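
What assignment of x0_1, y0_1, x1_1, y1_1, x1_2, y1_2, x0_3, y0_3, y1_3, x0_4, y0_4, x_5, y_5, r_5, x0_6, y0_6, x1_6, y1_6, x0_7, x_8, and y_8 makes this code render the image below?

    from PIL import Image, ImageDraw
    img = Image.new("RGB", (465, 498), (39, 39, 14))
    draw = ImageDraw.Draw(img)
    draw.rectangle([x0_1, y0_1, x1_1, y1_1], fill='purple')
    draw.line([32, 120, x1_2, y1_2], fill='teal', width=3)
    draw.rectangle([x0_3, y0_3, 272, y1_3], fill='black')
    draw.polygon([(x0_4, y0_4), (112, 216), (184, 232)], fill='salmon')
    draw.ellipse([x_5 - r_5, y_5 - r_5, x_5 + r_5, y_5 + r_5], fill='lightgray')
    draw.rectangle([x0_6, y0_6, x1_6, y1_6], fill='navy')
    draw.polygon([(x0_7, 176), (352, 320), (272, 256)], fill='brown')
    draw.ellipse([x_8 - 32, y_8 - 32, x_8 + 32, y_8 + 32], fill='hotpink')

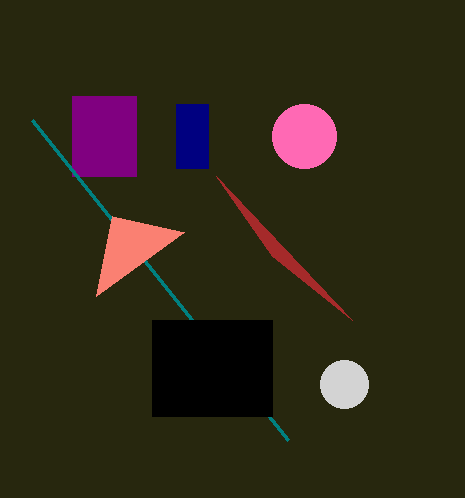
x0_1 = 72
y0_1 = 96
x1_1 = 136
y1_1 = 176
x1_2 = 288
y1_2 = 440
x0_3 = 152
y0_3 = 320
y1_3 = 416
x0_4 = 96
y0_4 = 296
x_5 = 344
y_5 = 384
r_5 = 24
x0_6 = 176
y0_6 = 104
x1_6 = 208
y1_6 = 168
x0_7 = 216
x_8 = 304
y_8 = 136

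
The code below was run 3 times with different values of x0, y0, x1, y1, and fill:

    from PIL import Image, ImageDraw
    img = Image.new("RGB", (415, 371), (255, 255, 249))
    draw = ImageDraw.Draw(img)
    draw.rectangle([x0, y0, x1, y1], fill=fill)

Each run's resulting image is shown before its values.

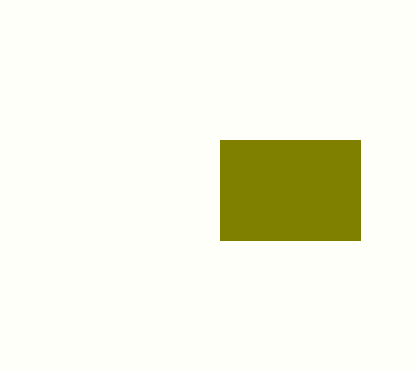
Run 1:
x0 = 220; y0 = 140; x1 = 360; y1 = 240; fill = 'olive'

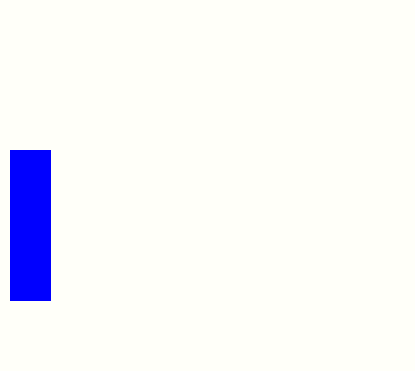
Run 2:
x0 = 10, y0 = 150, x1 = 50, y1 = 300, fill = 'blue'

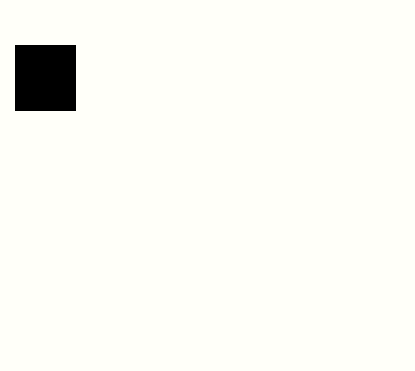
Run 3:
x0 = 15; y0 = 45; x1 = 75; y1 = 110; fill = 'black'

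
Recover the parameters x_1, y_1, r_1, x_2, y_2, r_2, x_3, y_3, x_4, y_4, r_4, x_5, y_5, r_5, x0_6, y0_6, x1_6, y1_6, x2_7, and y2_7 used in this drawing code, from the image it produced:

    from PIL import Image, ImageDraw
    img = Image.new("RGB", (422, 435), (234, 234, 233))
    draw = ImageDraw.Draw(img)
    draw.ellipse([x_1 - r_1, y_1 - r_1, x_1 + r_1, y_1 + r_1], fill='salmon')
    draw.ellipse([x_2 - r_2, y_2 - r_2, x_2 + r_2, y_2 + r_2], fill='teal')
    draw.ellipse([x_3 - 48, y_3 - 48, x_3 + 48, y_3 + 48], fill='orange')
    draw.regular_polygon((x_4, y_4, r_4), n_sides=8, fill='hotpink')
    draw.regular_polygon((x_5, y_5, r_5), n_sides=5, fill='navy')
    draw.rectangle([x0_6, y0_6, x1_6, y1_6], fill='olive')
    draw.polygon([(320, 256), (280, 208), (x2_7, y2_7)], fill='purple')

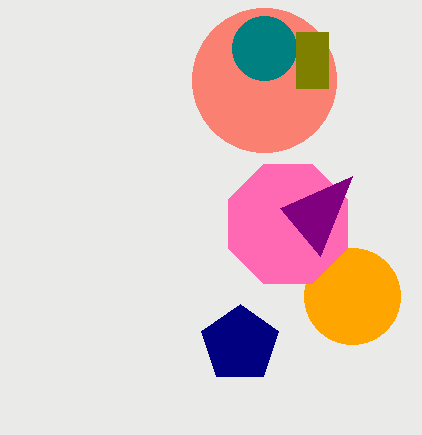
x_1 = 264; y_1 = 80; r_1 = 72; x_2 = 264; y_2 = 48; r_2 = 32; x_3 = 352; y_3 = 296; x_4 = 288; y_4 = 224; r_4 = 64; x_5 = 240; y_5 = 344; r_5 = 40; x0_6 = 296; y0_6 = 32; x1_6 = 328; y1_6 = 88; x2_7 = 352; y2_7 = 176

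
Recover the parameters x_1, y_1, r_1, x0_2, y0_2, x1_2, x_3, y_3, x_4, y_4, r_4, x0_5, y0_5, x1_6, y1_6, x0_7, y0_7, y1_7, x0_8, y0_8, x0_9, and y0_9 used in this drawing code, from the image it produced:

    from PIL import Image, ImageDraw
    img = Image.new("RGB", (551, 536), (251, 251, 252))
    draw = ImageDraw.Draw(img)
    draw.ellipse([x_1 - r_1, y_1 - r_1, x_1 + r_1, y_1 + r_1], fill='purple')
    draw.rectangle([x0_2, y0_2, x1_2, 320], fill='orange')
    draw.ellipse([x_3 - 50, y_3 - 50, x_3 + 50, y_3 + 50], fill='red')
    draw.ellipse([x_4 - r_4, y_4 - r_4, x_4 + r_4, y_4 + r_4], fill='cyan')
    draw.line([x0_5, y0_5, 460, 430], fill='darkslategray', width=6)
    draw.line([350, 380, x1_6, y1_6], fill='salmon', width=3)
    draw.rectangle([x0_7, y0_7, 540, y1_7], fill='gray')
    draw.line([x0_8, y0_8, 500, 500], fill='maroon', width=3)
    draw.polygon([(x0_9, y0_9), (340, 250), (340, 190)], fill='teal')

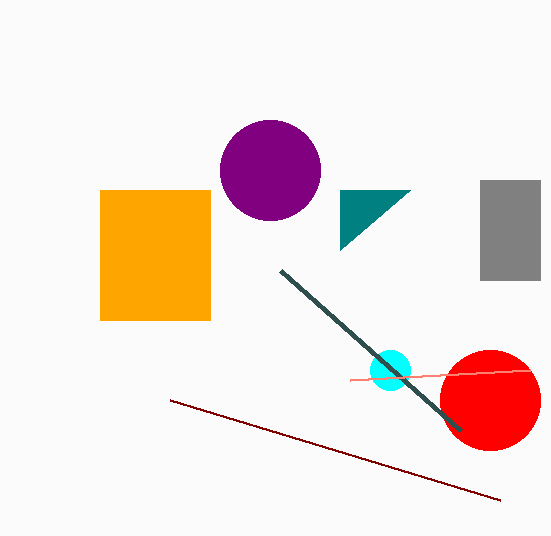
x_1 = 270; y_1 = 170; r_1 = 50; x0_2 = 100; y0_2 = 190; x1_2 = 210; x_3 = 490; y_3 = 400; x_4 = 390; y_4 = 370; r_4 = 20; x0_5 = 280; y0_5 = 270; x1_6 = 530; y1_6 = 370; x0_7 = 480; y0_7 = 180; y1_7 = 280; x0_8 = 170; y0_8 = 400; x0_9 = 410; y0_9 = 190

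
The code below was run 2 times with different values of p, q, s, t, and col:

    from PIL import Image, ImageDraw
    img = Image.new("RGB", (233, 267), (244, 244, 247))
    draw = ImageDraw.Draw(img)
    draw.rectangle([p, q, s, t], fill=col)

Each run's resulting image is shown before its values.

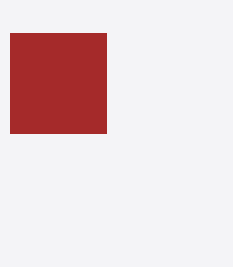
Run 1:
p = 10, q = 33, s = 106, t = 133, col = 'brown'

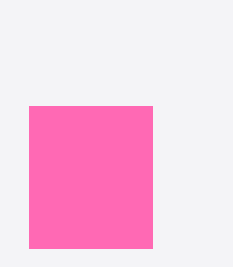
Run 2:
p = 29, q = 106, s = 152, t = 248, col = 'hotpink'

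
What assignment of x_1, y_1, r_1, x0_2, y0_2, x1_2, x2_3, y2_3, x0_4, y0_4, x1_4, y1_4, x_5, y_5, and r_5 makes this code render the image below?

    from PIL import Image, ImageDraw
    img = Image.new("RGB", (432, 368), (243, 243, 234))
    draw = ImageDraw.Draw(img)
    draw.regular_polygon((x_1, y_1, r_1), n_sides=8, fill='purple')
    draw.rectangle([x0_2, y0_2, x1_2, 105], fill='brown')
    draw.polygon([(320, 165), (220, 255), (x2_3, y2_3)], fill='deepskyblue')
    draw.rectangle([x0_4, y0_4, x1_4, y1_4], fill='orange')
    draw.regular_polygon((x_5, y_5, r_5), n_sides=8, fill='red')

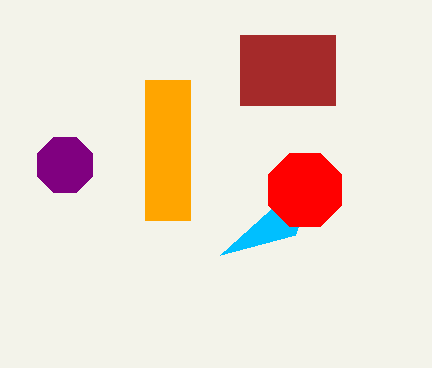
x_1 = 65
y_1 = 165
r_1 = 30
x0_2 = 240
y0_2 = 35
x1_2 = 335
x2_3 = 295
y2_3 = 235
x0_4 = 145
y0_4 = 80
x1_4 = 190
y1_4 = 220
x_5 = 305
y_5 = 190
r_5 = 40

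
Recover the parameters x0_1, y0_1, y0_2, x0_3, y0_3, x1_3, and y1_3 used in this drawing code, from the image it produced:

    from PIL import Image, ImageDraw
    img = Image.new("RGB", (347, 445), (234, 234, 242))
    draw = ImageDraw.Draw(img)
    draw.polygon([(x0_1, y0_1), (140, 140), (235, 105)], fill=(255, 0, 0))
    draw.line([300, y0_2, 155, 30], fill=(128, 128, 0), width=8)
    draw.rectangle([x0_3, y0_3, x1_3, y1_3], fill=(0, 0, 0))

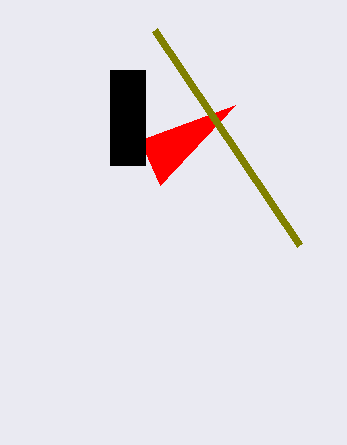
x0_1 = 160, y0_1 = 185, y0_2 = 245, x0_3 = 110, y0_3 = 70, x1_3 = 145, y1_3 = 165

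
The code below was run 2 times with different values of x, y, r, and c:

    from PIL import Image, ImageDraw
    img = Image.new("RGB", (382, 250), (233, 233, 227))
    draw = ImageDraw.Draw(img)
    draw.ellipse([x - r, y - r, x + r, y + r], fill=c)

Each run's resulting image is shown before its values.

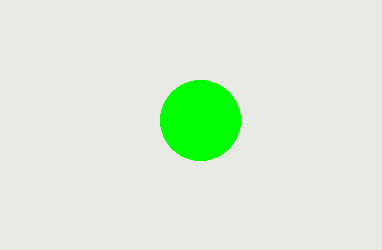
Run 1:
x = 200
y = 120
r = 40
c = 'lime'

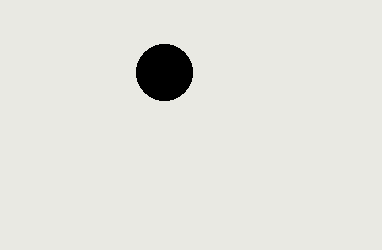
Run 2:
x = 164; y = 72; r = 28; c = 'black'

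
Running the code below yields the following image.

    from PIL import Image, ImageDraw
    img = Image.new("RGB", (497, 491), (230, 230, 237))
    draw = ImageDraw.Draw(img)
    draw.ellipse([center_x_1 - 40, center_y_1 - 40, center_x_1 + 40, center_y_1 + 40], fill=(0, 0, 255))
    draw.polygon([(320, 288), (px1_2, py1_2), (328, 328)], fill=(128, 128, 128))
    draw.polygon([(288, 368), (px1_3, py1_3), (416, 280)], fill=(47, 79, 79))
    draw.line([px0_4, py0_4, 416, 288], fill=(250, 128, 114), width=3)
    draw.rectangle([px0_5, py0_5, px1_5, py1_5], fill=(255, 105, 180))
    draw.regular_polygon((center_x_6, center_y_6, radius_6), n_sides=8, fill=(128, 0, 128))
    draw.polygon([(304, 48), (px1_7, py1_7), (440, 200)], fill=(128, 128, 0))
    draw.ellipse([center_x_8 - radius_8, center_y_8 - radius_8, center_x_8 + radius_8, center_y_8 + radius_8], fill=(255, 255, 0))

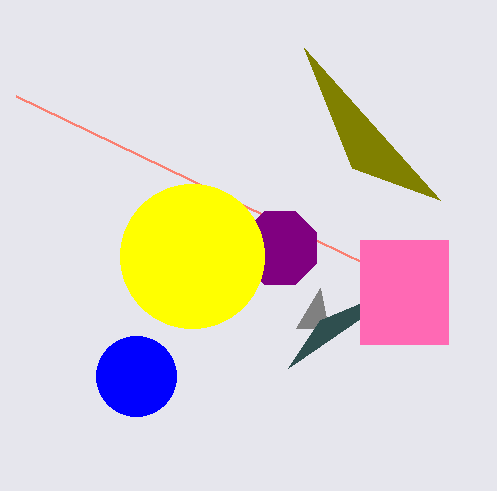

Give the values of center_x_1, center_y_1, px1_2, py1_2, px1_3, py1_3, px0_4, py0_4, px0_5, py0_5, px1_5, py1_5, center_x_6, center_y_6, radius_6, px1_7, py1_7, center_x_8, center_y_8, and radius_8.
center_x_1 = 136; center_y_1 = 376; px1_2 = 296; py1_2 = 328; px1_3 = 320; py1_3 = 320; px0_4 = 16; py0_4 = 96; px0_5 = 360; py0_5 = 240; px1_5 = 448; py1_5 = 344; center_x_6 = 280; center_y_6 = 248; radius_6 = 40; px1_7 = 352; py1_7 = 168; center_x_8 = 192; center_y_8 = 256; radius_8 = 72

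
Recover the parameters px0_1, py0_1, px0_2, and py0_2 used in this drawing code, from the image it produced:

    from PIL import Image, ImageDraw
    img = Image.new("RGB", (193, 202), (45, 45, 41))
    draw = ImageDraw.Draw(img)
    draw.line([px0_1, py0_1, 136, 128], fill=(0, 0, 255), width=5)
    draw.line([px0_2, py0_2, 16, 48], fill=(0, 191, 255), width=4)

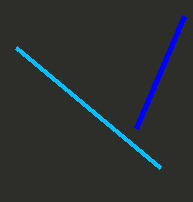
px0_1 = 184; py0_1 = 16; px0_2 = 160; py0_2 = 168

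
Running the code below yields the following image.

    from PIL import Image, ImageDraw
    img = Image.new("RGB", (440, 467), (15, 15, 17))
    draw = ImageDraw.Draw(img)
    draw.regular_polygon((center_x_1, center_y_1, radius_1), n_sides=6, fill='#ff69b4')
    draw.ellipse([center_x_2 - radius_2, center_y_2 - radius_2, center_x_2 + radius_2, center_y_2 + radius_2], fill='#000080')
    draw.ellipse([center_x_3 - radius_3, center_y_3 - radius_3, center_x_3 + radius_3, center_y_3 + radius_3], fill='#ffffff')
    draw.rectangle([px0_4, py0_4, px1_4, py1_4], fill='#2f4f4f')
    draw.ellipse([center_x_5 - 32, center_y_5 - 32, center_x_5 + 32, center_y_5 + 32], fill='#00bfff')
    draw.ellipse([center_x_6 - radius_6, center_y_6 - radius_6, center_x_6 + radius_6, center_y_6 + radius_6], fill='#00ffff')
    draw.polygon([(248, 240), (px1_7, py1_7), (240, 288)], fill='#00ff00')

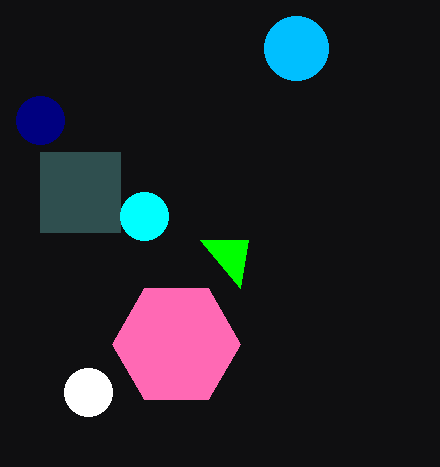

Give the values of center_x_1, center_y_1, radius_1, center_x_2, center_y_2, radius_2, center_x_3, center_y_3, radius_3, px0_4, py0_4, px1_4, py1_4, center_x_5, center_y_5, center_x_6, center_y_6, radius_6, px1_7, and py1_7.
center_x_1 = 176
center_y_1 = 344
radius_1 = 64
center_x_2 = 40
center_y_2 = 120
radius_2 = 24
center_x_3 = 88
center_y_3 = 392
radius_3 = 24
px0_4 = 40
py0_4 = 152
px1_4 = 120
py1_4 = 232
center_x_5 = 296
center_y_5 = 48
center_x_6 = 144
center_y_6 = 216
radius_6 = 24
px1_7 = 200
py1_7 = 240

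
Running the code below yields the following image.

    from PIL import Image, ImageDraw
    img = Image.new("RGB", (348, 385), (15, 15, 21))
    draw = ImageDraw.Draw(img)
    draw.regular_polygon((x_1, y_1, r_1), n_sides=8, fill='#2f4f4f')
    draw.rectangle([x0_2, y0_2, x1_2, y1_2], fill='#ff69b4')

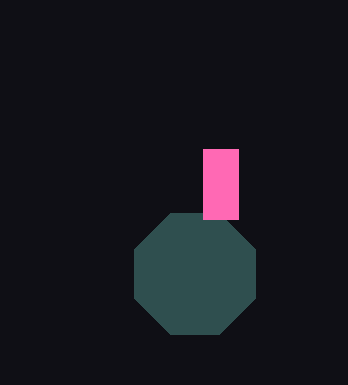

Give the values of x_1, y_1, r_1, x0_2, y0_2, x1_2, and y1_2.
x_1 = 195; y_1 = 274; r_1 = 65; x0_2 = 203; y0_2 = 149; x1_2 = 238; y1_2 = 219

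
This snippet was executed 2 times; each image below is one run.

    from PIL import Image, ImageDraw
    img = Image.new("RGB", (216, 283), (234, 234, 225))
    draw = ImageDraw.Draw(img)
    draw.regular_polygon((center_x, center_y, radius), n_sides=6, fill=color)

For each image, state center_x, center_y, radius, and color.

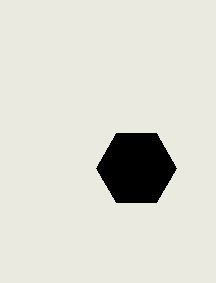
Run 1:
center_x = 136; center_y = 168; radius = 40; color = 'black'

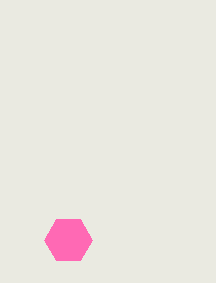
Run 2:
center_x = 68
center_y = 240
radius = 24
color = 'hotpink'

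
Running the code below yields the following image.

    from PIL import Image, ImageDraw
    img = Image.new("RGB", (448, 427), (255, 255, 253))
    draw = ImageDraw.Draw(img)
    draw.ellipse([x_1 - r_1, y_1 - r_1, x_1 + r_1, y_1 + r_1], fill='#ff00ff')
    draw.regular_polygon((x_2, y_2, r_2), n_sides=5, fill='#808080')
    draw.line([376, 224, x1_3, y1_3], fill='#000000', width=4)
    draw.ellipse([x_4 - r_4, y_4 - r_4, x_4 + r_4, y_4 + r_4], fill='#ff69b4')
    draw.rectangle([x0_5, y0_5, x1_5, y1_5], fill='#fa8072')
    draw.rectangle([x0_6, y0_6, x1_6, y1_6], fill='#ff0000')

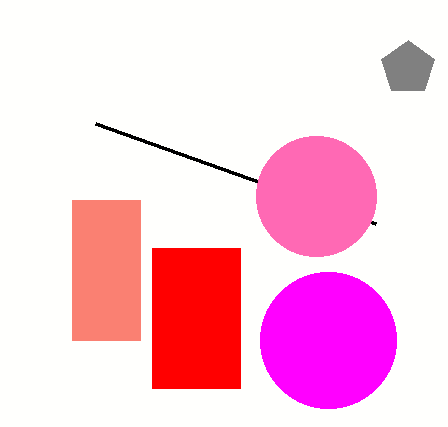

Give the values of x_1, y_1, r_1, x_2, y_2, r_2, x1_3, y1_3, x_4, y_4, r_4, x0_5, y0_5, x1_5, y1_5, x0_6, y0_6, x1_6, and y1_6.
x_1 = 328
y_1 = 340
r_1 = 68
x_2 = 408
y_2 = 68
r_2 = 28
x1_3 = 96
y1_3 = 124
x_4 = 316
y_4 = 196
r_4 = 60
x0_5 = 72
y0_5 = 200
x1_5 = 140
y1_5 = 340
x0_6 = 152
y0_6 = 248
x1_6 = 240
y1_6 = 388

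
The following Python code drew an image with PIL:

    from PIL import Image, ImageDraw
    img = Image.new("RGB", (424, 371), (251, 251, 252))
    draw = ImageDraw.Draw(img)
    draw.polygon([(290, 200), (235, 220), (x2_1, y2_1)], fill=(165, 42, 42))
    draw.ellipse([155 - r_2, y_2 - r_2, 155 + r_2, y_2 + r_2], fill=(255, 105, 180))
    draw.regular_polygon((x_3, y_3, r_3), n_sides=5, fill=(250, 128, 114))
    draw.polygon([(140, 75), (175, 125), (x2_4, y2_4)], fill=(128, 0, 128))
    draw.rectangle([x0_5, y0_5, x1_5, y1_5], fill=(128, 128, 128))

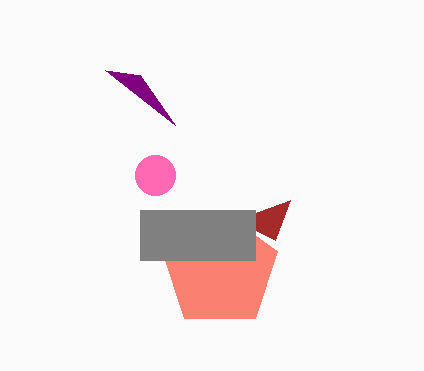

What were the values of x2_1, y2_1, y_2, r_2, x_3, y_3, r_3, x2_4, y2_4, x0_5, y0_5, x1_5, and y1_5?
x2_1 = 275
y2_1 = 240
y_2 = 175
r_2 = 20
x_3 = 220
y_3 = 270
r_3 = 60
x2_4 = 105
y2_4 = 70
x0_5 = 140
y0_5 = 210
x1_5 = 255
y1_5 = 260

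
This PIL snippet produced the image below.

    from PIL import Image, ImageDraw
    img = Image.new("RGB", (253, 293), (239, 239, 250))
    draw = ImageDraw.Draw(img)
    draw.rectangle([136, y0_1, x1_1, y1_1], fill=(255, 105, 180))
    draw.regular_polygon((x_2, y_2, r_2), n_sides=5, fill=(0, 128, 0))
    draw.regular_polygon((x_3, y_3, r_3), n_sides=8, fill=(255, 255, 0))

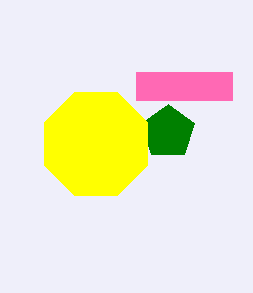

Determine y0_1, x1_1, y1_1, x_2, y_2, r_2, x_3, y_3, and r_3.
y0_1 = 72, x1_1 = 232, y1_1 = 100, x_2 = 168, y_2 = 132, r_2 = 28, x_3 = 96, y_3 = 144, r_3 = 56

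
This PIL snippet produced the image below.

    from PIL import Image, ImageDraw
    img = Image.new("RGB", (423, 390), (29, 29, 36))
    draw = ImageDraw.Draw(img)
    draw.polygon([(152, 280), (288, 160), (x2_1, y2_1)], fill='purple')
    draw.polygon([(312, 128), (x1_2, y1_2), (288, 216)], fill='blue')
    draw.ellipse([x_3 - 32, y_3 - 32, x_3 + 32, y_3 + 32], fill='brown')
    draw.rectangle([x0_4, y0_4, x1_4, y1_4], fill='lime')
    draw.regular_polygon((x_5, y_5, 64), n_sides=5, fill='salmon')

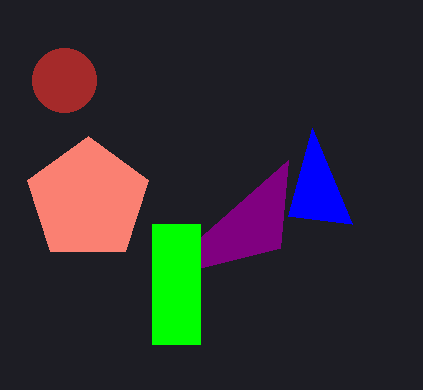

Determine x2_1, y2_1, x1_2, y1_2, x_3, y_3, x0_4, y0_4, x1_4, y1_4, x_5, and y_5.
x2_1 = 280; y2_1 = 248; x1_2 = 352; y1_2 = 224; x_3 = 64; y_3 = 80; x0_4 = 152; y0_4 = 224; x1_4 = 200; y1_4 = 344; x_5 = 88; y_5 = 200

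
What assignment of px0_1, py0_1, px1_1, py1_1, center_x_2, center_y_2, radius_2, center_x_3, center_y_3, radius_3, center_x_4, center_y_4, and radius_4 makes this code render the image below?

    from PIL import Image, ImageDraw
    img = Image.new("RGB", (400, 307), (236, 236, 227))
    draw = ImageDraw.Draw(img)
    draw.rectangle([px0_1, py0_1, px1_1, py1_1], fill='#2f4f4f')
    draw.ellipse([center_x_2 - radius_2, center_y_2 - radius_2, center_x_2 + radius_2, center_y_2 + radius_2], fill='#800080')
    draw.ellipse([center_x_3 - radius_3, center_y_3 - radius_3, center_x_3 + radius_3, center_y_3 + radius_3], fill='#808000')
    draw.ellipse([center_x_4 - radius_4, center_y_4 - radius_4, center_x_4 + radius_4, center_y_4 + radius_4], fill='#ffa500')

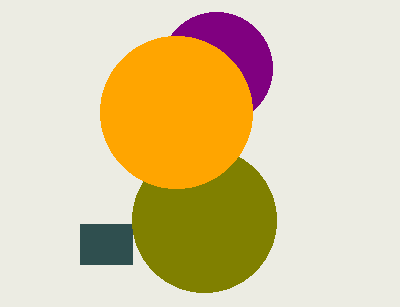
px0_1 = 80; py0_1 = 224; px1_1 = 132; py1_1 = 264; center_x_2 = 216; center_y_2 = 68; radius_2 = 56; center_x_3 = 204; center_y_3 = 220; radius_3 = 72; center_x_4 = 176; center_y_4 = 112; radius_4 = 76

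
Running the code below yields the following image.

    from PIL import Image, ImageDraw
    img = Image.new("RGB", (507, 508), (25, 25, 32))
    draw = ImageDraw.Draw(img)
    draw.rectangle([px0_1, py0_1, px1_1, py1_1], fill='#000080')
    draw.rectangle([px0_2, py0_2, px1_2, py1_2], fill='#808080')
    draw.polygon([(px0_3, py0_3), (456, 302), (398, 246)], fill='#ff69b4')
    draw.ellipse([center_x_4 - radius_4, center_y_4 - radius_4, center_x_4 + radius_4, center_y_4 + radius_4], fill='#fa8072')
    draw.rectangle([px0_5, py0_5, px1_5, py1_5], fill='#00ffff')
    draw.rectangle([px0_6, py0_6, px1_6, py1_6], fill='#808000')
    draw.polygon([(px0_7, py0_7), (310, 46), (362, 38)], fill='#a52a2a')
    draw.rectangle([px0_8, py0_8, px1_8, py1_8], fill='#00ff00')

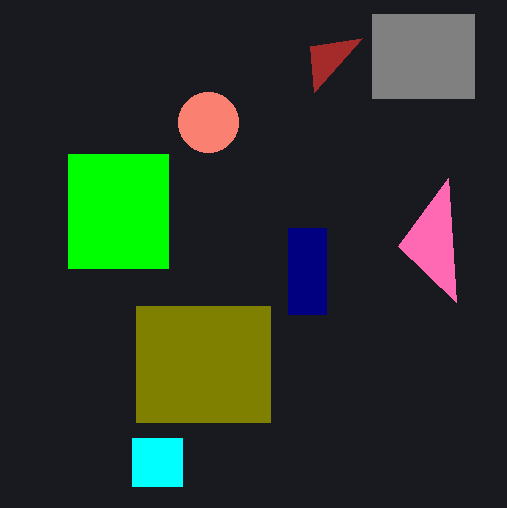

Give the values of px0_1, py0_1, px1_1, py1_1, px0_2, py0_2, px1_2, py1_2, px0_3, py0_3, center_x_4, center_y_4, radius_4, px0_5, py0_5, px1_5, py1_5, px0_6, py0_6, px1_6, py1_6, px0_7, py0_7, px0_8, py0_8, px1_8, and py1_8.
px0_1 = 288
py0_1 = 228
px1_1 = 326
py1_1 = 314
px0_2 = 372
py0_2 = 14
px1_2 = 474
py1_2 = 98
px0_3 = 448
py0_3 = 178
center_x_4 = 208
center_y_4 = 122
radius_4 = 30
px0_5 = 132
py0_5 = 438
px1_5 = 182
py1_5 = 486
px0_6 = 136
py0_6 = 306
px1_6 = 270
py1_6 = 422
px0_7 = 314
py0_7 = 92
px0_8 = 68
py0_8 = 154
px1_8 = 168
py1_8 = 268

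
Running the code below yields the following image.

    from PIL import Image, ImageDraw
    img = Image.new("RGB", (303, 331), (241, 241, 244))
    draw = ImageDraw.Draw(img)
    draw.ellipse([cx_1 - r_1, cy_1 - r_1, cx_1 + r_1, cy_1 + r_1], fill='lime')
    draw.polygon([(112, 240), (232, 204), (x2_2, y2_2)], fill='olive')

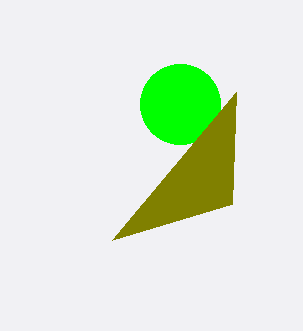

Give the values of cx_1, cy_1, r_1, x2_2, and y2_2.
cx_1 = 180, cy_1 = 104, r_1 = 40, x2_2 = 236, y2_2 = 92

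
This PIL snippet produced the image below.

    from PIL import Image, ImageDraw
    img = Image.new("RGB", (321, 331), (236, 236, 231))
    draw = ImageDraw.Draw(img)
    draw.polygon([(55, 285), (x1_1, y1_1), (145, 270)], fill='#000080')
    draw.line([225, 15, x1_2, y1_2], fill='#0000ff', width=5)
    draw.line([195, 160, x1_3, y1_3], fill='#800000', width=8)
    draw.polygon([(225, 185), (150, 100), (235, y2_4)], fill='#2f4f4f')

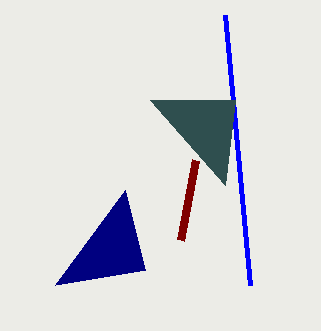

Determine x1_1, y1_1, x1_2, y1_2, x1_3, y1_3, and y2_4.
x1_1 = 125, y1_1 = 190, x1_2 = 250, y1_2 = 285, x1_3 = 180, y1_3 = 240, y2_4 = 100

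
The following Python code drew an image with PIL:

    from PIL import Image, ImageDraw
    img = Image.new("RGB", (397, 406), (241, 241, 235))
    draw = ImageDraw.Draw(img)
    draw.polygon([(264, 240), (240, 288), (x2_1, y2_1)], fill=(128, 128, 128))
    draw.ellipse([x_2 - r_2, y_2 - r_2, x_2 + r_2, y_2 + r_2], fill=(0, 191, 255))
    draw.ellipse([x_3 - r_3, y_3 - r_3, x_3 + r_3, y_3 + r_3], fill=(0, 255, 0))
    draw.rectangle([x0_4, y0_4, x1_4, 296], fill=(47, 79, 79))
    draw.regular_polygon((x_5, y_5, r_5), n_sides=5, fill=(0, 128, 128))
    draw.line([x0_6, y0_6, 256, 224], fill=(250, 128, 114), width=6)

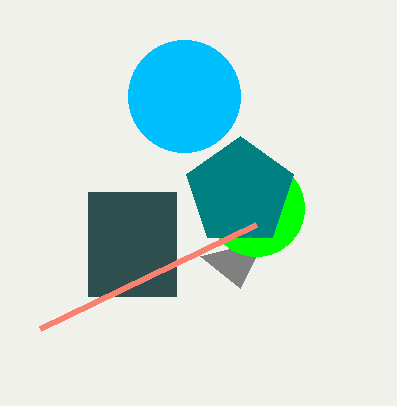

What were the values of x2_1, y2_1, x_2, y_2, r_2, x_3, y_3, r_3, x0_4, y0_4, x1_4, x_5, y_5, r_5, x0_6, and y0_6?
x2_1 = 200
y2_1 = 256
x_2 = 184
y_2 = 96
r_2 = 56
x_3 = 256
y_3 = 208
r_3 = 48
x0_4 = 88
y0_4 = 192
x1_4 = 176
x_5 = 240
y_5 = 192
r_5 = 56
x0_6 = 40
y0_6 = 328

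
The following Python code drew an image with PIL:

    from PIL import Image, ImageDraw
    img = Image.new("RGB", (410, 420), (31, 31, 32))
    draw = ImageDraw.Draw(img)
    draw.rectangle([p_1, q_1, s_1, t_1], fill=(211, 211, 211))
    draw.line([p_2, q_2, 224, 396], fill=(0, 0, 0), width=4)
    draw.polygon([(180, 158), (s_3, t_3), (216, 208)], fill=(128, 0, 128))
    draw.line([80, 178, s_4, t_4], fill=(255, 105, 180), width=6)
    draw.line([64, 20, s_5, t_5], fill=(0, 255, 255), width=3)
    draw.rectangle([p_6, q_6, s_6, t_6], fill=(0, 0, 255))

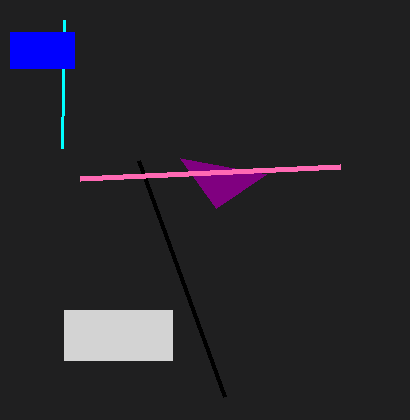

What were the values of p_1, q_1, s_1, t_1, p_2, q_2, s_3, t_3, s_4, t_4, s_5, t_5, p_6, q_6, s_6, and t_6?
p_1 = 64; q_1 = 310; s_1 = 172; t_1 = 360; p_2 = 138; q_2 = 160; s_3 = 266; t_3 = 174; s_4 = 340; t_4 = 166; s_5 = 62; t_5 = 148; p_6 = 10; q_6 = 32; s_6 = 74; t_6 = 68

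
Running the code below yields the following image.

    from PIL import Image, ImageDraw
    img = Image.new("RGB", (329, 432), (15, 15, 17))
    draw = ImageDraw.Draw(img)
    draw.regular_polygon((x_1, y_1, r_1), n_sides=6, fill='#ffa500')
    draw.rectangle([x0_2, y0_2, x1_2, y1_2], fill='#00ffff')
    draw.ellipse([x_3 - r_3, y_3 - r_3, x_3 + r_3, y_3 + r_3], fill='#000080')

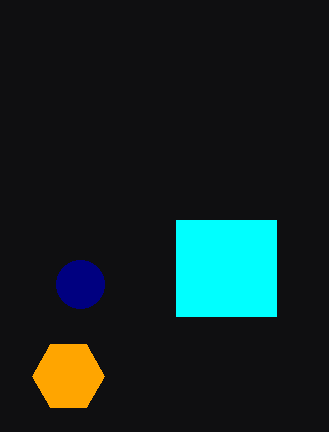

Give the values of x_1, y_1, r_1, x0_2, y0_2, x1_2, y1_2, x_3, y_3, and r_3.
x_1 = 68
y_1 = 376
r_1 = 36
x0_2 = 176
y0_2 = 220
x1_2 = 276
y1_2 = 316
x_3 = 80
y_3 = 284
r_3 = 24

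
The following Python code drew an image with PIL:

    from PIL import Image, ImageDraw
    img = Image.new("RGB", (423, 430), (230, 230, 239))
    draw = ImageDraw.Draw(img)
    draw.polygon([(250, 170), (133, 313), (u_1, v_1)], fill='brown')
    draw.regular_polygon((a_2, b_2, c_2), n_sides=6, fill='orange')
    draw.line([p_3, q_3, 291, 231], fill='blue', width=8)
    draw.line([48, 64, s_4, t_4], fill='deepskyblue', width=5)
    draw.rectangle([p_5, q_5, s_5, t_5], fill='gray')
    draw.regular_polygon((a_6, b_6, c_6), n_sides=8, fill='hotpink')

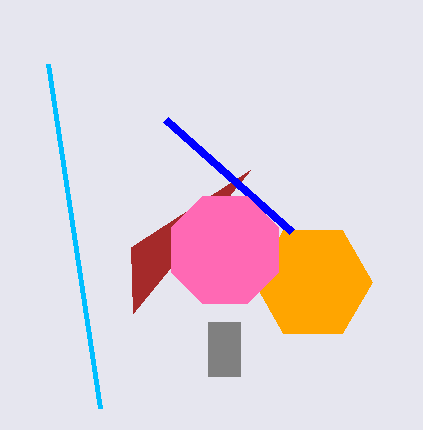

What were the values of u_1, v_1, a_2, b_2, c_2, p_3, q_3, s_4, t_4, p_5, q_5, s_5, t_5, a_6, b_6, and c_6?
u_1 = 131, v_1 = 247, a_2 = 313, b_2 = 282, c_2 = 59, p_3 = 165, q_3 = 119, s_4 = 100, t_4 = 408, p_5 = 208, q_5 = 322, s_5 = 240, t_5 = 376, a_6 = 225, b_6 = 250, c_6 = 58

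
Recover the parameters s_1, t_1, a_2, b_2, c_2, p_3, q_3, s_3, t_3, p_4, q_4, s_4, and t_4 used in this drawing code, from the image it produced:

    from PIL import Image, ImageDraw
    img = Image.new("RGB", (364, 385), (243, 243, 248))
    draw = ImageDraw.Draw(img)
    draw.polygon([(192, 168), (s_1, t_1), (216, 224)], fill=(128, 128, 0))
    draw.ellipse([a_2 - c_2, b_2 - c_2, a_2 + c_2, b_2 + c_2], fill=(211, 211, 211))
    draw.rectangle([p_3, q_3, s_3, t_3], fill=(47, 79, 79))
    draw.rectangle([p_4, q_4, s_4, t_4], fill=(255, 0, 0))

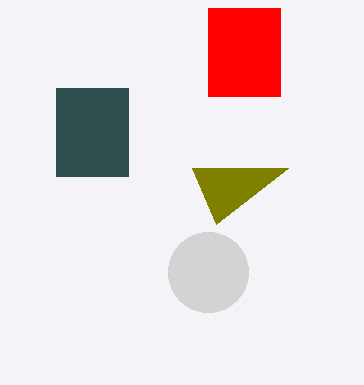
s_1 = 288
t_1 = 168
a_2 = 208
b_2 = 272
c_2 = 40
p_3 = 56
q_3 = 88
s_3 = 128
t_3 = 176
p_4 = 208
q_4 = 8
s_4 = 280
t_4 = 96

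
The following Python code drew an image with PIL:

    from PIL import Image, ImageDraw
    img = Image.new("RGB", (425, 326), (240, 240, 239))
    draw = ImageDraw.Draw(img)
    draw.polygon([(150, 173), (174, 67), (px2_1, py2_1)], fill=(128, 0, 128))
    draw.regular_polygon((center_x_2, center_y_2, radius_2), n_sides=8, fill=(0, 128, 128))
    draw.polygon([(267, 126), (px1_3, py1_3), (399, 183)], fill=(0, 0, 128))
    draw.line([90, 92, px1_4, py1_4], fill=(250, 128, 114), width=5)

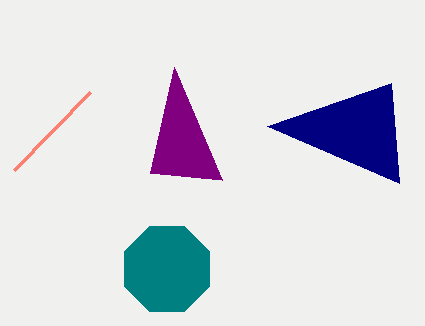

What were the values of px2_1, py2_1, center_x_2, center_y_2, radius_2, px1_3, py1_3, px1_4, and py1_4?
px2_1 = 222; py2_1 = 180; center_x_2 = 167; center_y_2 = 269; radius_2 = 46; px1_3 = 391; py1_3 = 83; px1_4 = 14; py1_4 = 170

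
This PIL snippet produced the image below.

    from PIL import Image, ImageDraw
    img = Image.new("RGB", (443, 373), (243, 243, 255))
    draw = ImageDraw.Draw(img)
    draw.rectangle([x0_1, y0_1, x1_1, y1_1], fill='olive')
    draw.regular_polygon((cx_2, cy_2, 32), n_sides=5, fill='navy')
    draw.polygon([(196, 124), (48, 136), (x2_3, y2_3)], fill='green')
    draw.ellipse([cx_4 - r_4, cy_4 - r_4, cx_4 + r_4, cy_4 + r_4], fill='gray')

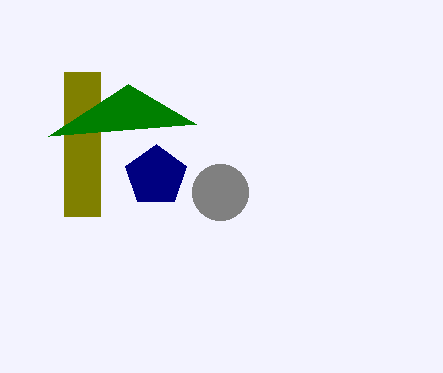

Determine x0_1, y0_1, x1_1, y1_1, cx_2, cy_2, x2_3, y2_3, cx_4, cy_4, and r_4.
x0_1 = 64, y0_1 = 72, x1_1 = 100, y1_1 = 216, cx_2 = 156, cy_2 = 176, x2_3 = 128, y2_3 = 84, cx_4 = 220, cy_4 = 192, r_4 = 28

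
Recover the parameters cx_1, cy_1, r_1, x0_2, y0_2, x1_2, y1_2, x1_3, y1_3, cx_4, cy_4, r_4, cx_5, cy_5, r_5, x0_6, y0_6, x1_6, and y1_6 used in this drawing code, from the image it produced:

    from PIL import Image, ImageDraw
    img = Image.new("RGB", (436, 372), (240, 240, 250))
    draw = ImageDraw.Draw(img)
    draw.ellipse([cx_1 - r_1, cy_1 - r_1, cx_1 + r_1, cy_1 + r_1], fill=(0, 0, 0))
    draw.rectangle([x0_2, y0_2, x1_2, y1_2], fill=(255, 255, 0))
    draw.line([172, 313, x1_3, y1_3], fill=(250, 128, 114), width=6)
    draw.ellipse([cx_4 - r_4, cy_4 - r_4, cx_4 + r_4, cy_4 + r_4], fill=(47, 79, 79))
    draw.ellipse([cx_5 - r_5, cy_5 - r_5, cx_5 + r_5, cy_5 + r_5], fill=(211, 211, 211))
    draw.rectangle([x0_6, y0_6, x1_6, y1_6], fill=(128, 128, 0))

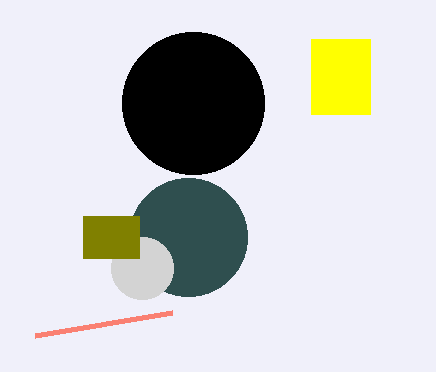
cx_1 = 193
cy_1 = 103
r_1 = 71
x0_2 = 311
y0_2 = 39
x1_2 = 370
y1_2 = 114
x1_3 = 35
y1_3 = 336
cx_4 = 188
cy_4 = 237
r_4 = 59
cx_5 = 142
cy_5 = 268
r_5 = 31
x0_6 = 83
y0_6 = 216
x1_6 = 139
y1_6 = 258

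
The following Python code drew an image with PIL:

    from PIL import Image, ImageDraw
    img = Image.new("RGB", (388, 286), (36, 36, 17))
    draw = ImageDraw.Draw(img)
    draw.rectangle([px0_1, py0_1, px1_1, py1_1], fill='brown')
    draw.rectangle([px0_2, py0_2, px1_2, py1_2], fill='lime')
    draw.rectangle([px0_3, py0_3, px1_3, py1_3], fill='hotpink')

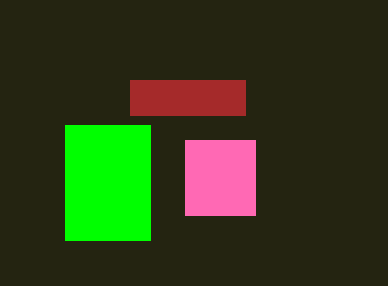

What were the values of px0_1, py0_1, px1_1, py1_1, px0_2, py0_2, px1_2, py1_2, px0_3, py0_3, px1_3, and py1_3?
px0_1 = 130, py0_1 = 80, px1_1 = 245, py1_1 = 115, px0_2 = 65, py0_2 = 125, px1_2 = 150, py1_2 = 240, px0_3 = 185, py0_3 = 140, px1_3 = 255, py1_3 = 215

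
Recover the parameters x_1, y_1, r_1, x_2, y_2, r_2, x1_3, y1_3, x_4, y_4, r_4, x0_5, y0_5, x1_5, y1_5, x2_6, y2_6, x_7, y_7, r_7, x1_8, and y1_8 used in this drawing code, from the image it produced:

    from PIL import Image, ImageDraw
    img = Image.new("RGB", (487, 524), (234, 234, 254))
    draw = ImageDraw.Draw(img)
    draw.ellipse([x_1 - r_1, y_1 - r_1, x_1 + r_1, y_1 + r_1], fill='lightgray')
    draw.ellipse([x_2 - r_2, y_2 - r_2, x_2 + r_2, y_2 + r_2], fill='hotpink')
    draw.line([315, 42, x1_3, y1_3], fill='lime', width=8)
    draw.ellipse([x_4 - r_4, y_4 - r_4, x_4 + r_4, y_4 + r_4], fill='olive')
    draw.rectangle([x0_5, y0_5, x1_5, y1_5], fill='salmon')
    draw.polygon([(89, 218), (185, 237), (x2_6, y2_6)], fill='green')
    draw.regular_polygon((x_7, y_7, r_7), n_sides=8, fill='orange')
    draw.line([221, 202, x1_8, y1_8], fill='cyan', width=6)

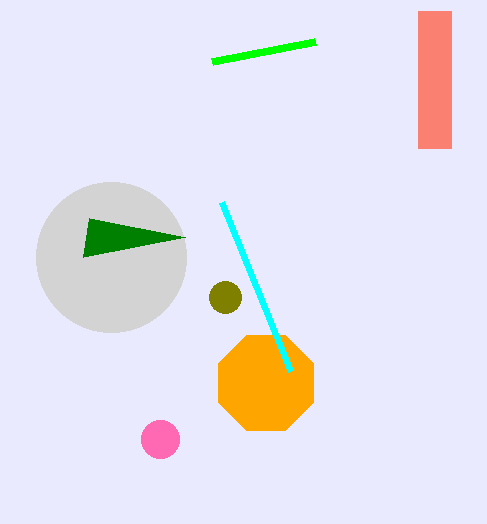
x_1 = 111, y_1 = 257, r_1 = 75, x_2 = 160, y_2 = 439, r_2 = 19, x1_3 = 212, y1_3 = 62, x_4 = 225, y_4 = 297, r_4 = 16, x0_5 = 418, y0_5 = 11, x1_5 = 451, y1_5 = 148, x2_6 = 83, y2_6 = 257, x_7 = 266, y_7 = 383, r_7 = 51, x1_8 = 290, y1_8 = 371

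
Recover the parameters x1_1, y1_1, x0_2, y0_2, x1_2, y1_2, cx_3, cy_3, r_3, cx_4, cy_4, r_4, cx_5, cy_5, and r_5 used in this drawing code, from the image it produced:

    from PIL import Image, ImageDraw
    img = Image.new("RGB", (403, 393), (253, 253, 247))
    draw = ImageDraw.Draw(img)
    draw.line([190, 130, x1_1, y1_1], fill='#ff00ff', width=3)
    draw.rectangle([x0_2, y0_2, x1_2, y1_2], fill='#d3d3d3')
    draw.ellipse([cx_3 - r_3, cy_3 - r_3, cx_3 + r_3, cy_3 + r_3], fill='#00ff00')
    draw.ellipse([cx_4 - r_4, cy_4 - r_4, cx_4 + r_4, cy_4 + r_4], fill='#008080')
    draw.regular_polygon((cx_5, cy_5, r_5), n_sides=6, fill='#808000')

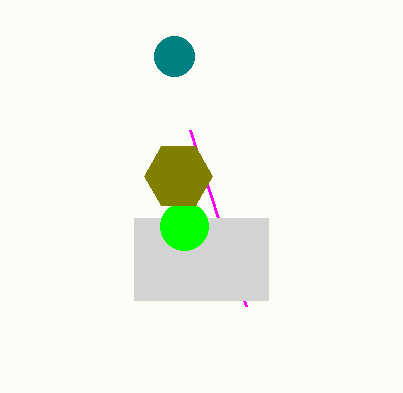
x1_1 = 246, y1_1 = 306, x0_2 = 134, y0_2 = 218, x1_2 = 268, y1_2 = 300, cx_3 = 184, cy_3 = 226, r_3 = 24, cx_4 = 174, cy_4 = 56, r_4 = 20, cx_5 = 178, cy_5 = 176, r_5 = 34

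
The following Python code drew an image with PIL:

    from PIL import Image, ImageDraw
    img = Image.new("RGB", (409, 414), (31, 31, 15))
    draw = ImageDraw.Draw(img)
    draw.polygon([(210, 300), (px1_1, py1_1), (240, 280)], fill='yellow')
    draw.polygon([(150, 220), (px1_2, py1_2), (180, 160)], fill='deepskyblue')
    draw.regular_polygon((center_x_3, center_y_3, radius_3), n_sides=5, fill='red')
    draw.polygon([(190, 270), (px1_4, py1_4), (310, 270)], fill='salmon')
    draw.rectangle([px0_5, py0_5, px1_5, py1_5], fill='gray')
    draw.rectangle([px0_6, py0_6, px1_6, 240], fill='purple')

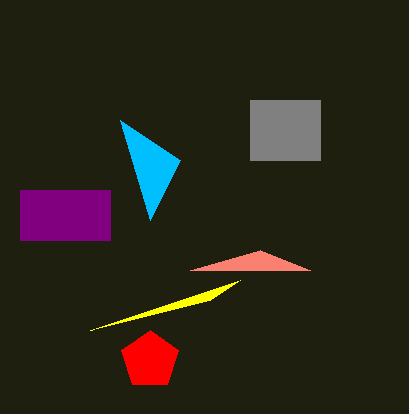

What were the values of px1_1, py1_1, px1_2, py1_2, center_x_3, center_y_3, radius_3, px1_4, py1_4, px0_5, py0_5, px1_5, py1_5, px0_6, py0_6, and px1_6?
px1_1 = 90
py1_1 = 330
px1_2 = 120
py1_2 = 120
center_x_3 = 150
center_y_3 = 360
radius_3 = 30
px1_4 = 260
py1_4 = 250
px0_5 = 250
py0_5 = 100
px1_5 = 320
py1_5 = 160
px0_6 = 20
py0_6 = 190
px1_6 = 110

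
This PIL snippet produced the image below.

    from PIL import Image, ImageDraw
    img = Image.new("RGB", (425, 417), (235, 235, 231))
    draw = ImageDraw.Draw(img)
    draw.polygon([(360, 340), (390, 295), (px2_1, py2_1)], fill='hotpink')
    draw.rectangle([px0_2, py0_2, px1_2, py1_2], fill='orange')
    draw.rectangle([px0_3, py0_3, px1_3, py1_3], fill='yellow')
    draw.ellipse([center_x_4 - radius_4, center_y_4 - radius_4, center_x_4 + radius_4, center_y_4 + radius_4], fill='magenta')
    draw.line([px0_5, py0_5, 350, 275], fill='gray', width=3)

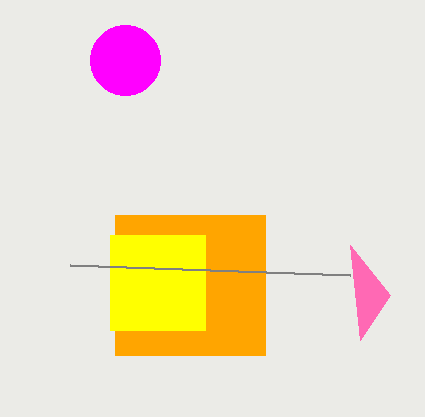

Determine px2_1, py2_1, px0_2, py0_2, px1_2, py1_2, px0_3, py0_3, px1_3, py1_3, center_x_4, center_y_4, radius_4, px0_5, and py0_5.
px2_1 = 350
py2_1 = 245
px0_2 = 115
py0_2 = 215
px1_2 = 265
py1_2 = 355
px0_3 = 110
py0_3 = 235
px1_3 = 205
py1_3 = 330
center_x_4 = 125
center_y_4 = 60
radius_4 = 35
px0_5 = 70
py0_5 = 265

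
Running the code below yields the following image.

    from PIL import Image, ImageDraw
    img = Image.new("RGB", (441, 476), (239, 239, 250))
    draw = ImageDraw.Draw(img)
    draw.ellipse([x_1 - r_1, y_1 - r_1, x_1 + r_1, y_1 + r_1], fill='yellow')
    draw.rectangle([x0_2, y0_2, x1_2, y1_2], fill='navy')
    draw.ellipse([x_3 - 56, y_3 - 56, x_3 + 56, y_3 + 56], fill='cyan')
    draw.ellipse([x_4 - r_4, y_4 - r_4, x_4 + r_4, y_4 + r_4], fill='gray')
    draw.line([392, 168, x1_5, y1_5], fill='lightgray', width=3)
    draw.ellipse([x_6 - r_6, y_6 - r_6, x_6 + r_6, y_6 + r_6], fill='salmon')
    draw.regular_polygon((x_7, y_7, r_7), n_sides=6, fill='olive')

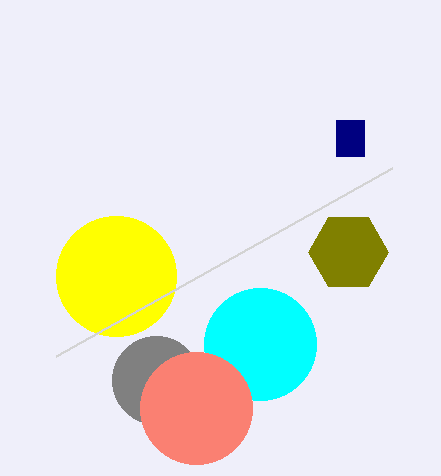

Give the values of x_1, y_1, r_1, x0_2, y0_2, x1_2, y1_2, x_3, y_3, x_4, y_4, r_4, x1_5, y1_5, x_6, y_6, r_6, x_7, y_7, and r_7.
x_1 = 116
y_1 = 276
r_1 = 60
x0_2 = 336
y0_2 = 120
x1_2 = 364
y1_2 = 156
x_3 = 260
y_3 = 344
x_4 = 156
y_4 = 380
r_4 = 44
x1_5 = 56
y1_5 = 356
x_6 = 196
y_6 = 408
r_6 = 56
x_7 = 348
y_7 = 252
r_7 = 40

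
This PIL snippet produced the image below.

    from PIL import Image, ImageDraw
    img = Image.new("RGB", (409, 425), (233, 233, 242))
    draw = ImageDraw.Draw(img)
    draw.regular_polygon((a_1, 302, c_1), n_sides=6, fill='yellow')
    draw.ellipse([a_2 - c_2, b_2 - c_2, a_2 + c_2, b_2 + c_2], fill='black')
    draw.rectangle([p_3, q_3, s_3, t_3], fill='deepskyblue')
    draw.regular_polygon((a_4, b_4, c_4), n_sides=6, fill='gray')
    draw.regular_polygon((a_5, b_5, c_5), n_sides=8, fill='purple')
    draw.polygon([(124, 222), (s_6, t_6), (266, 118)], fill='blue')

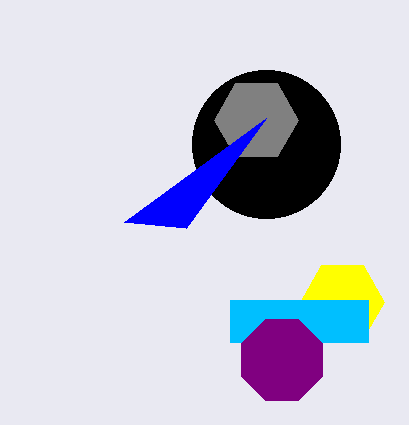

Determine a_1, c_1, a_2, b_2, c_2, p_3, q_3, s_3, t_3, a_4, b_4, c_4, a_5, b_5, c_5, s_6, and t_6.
a_1 = 342, c_1 = 42, a_2 = 266, b_2 = 144, c_2 = 74, p_3 = 230, q_3 = 300, s_3 = 368, t_3 = 342, a_4 = 256, b_4 = 120, c_4 = 42, a_5 = 282, b_5 = 360, c_5 = 44, s_6 = 186, t_6 = 228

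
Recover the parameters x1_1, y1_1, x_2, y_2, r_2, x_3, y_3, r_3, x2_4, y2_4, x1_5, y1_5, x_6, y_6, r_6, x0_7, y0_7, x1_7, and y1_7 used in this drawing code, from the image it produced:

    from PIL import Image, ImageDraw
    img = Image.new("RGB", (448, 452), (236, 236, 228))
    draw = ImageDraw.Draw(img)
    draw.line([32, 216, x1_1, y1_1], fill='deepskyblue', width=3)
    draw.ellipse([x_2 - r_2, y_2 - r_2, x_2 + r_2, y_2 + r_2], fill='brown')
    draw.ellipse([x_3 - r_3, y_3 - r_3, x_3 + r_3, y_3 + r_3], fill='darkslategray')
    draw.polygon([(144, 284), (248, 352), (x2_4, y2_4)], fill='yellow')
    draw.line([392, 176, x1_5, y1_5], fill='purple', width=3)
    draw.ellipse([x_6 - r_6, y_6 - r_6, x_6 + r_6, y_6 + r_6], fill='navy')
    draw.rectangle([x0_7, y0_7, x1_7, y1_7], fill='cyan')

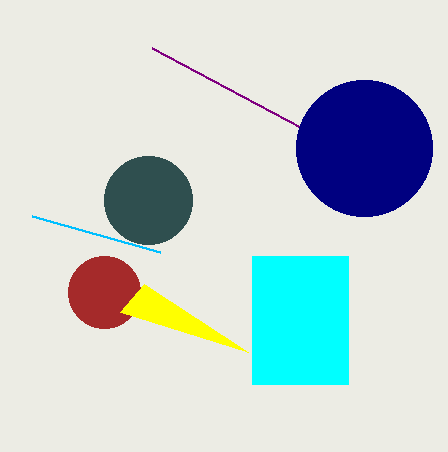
x1_1 = 160; y1_1 = 252; x_2 = 104; y_2 = 292; r_2 = 36; x_3 = 148; y_3 = 200; r_3 = 44; x2_4 = 120; y2_4 = 312; x1_5 = 152; y1_5 = 48; x_6 = 364; y_6 = 148; r_6 = 68; x0_7 = 252; y0_7 = 256; x1_7 = 348; y1_7 = 384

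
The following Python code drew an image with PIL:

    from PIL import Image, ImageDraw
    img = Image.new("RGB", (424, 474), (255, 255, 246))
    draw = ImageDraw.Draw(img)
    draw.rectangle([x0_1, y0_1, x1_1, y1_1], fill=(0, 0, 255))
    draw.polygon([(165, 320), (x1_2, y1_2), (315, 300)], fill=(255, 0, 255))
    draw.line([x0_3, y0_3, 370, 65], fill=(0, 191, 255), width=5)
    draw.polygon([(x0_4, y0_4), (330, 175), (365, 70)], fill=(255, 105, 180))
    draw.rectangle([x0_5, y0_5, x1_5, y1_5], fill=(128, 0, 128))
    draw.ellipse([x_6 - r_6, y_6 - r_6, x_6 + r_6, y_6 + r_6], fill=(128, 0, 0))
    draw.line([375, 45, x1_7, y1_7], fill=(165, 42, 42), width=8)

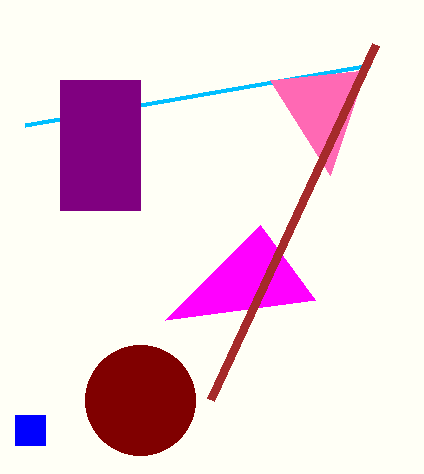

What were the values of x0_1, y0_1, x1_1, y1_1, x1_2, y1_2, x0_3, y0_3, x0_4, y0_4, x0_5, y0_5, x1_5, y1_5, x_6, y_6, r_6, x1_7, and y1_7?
x0_1 = 15
y0_1 = 415
x1_1 = 45
y1_1 = 445
x1_2 = 260
y1_2 = 225
x0_3 = 25
y0_3 = 125
x0_4 = 270
y0_4 = 80
x0_5 = 60
y0_5 = 80
x1_5 = 140
y1_5 = 210
x_6 = 140
y_6 = 400
r_6 = 55
x1_7 = 210
y1_7 = 400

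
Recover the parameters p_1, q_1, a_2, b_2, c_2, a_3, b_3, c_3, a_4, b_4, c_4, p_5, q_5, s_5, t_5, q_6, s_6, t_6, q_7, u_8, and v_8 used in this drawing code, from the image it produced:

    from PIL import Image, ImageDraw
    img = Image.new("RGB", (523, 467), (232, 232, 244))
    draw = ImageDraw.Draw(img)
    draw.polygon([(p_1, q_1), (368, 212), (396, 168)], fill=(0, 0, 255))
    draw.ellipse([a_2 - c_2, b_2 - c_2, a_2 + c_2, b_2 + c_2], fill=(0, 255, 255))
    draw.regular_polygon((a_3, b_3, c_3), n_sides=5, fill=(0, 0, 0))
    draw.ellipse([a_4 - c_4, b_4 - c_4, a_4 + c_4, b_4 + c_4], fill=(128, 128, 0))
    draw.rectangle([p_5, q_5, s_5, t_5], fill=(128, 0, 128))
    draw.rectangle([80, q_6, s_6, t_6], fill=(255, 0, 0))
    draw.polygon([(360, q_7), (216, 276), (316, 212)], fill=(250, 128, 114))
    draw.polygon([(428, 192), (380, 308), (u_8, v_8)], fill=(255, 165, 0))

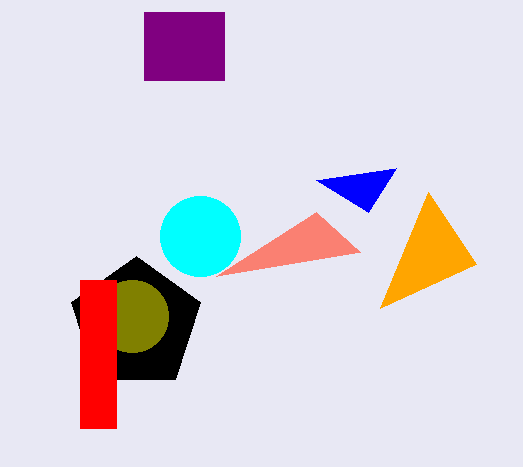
p_1 = 316
q_1 = 180
a_2 = 200
b_2 = 236
c_2 = 40
a_3 = 136
b_3 = 324
c_3 = 68
a_4 = 132
b_4 = 316
c_4 = 36
p_5 = 144
q_5 = 12
s_5 = 224
t_5 = 80
q_6 = 280
s_6 = 116
t_6 = 428
q_7 = 252
u_8 = 476
v_8 = 264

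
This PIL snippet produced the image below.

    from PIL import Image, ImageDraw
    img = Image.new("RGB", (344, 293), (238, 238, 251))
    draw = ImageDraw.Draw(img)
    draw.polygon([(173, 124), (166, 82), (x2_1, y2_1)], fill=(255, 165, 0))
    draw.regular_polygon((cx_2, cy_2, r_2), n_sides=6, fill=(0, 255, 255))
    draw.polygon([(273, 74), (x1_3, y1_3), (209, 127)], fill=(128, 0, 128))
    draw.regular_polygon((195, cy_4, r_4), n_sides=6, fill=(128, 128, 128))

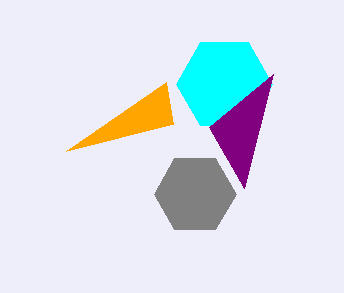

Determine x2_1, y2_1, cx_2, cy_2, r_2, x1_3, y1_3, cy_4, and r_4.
x2_1 = 66, y2_1 = 151, cx_2 = 224, cy_2 = 84, r_2 = 48, x1_3 = 244, y1_3 = 188, cy_4 = 194, r_4 = 41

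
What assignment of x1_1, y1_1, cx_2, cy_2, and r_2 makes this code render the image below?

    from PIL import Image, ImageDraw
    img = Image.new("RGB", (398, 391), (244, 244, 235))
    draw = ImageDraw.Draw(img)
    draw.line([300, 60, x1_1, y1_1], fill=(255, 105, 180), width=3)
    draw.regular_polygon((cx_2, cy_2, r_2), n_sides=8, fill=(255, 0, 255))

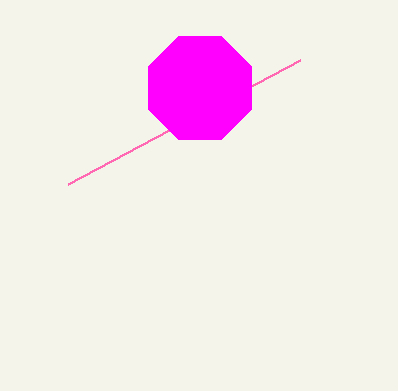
x1_1 = 68, y1_1 = 184, cx_2 = 200, cy_2 = 88, r_2 = 56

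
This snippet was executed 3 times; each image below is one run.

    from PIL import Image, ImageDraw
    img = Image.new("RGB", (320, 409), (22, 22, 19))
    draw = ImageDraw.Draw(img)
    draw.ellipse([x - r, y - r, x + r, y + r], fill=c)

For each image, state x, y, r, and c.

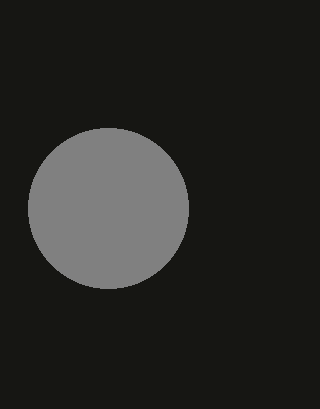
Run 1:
x = 108
y = 208
r = 80
c = 'gray'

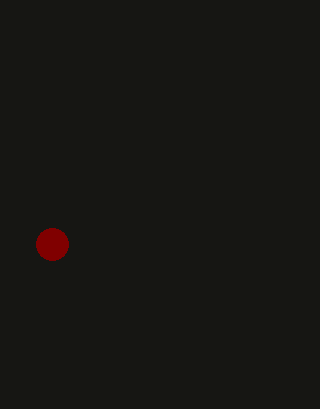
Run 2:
x = 52; y = 244; r = 16; c = 'maroon'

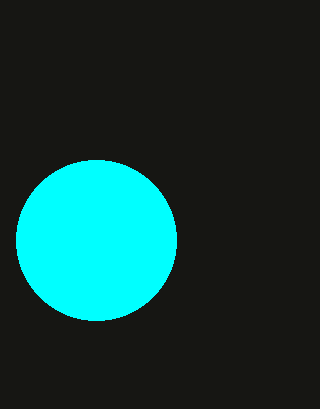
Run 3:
x = 96; y = 240; r = 80; c = 'cyan'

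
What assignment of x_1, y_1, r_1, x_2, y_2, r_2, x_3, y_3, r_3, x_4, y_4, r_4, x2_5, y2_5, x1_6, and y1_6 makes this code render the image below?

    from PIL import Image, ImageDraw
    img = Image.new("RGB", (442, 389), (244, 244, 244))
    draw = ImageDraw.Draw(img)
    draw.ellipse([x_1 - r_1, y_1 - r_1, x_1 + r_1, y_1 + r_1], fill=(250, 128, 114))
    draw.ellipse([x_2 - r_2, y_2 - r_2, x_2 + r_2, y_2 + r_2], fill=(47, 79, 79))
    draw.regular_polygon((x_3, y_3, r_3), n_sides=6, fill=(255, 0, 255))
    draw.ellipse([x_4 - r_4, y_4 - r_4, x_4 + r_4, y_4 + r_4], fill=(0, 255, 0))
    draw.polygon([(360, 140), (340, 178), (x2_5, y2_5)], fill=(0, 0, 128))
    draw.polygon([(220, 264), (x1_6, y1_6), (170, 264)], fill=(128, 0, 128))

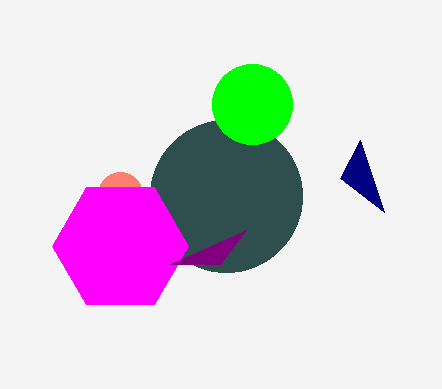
x_1 = 120, y_1 = 194, r_1 = 22, x_2 = 226, y_2 = 196, r_2 = 76, x_3 = 120, y_3 = 246, r_3 = 68, x_4 = 252, y_4 = 104, r_4 = 40, x2_5 = 384, y2_5 = 212, x1_6 = 246, y1_6 = 230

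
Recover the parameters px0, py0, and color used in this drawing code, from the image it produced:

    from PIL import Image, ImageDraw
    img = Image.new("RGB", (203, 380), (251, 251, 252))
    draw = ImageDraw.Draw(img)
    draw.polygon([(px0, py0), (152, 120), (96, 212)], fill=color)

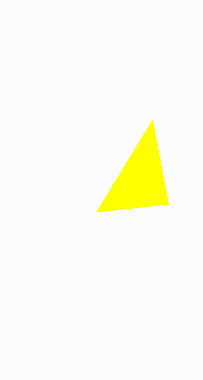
px0 = 168
py0 = 204
color = 'yellow'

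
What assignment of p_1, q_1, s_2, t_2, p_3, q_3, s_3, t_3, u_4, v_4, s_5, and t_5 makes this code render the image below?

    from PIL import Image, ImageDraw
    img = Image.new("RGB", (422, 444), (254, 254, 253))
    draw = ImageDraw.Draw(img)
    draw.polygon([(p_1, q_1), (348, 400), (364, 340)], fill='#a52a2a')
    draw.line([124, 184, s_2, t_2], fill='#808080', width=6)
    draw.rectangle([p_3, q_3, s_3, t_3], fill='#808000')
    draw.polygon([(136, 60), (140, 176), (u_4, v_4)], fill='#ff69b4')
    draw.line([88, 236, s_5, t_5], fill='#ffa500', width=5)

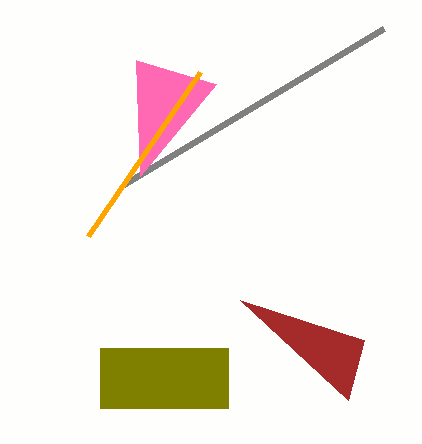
p_1 = 240
q_1 = 300
s_2 = 384
t_2 = 28
p_3 = 100
q_3 = 348
s_3 = 228
t_3 = 408
u_4 = 216
v_4 = 84
s_5 = 200
t_5 = 72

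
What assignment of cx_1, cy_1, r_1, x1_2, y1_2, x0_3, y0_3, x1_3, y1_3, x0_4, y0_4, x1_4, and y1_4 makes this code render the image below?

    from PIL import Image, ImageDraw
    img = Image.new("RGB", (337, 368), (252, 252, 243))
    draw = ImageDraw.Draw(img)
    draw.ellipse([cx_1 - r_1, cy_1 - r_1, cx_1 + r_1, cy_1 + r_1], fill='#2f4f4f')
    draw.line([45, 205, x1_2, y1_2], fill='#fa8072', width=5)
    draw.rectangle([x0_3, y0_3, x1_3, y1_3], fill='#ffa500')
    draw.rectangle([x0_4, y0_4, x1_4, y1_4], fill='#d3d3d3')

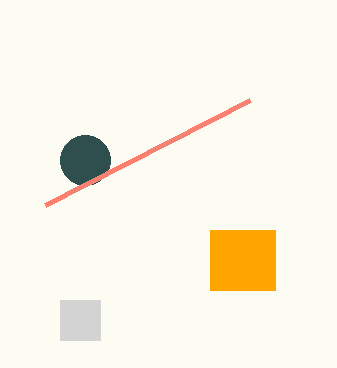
cx_1 = 85, cy_1 = 160, r_1 = 25, x1_2 = 250, y1_2 = 100, x0_3 = 210, y0_3 = 230, x1_3 = 275, y1_3 = 290, x0_4 = 60, y0_4 = 300, x1_4 = 100, y1_4 = 340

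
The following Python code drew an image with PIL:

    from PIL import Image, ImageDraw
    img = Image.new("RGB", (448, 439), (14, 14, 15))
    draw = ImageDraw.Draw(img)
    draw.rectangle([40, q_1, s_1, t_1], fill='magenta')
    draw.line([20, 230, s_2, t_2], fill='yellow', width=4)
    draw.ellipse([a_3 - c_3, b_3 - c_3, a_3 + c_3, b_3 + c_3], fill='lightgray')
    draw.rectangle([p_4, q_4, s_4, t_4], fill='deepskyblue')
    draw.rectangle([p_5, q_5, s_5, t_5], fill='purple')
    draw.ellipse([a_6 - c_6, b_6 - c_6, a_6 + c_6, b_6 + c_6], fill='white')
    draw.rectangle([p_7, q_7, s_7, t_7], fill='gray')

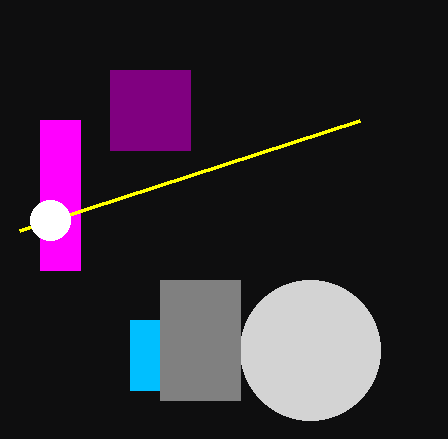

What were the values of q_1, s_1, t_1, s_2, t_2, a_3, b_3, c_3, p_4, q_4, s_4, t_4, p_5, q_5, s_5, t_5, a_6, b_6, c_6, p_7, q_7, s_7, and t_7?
q_1 = 120, s_1 = 80, t_1 = 270, s_2 = 360, t_2 = 120, a_3 = 310, b_3 = 350, c_3 = 70, p_4 = 130, q_4 = 320, s_4 = 160, t_4 = 390, p_5 = 110, q_5 = 70, s_5 = 190, t_5 = 150, a_6 = 50, b_6 = 220, c_6 = 20, p_7 = 160, q_7 = 280, s_7 = 240, t_7 = 400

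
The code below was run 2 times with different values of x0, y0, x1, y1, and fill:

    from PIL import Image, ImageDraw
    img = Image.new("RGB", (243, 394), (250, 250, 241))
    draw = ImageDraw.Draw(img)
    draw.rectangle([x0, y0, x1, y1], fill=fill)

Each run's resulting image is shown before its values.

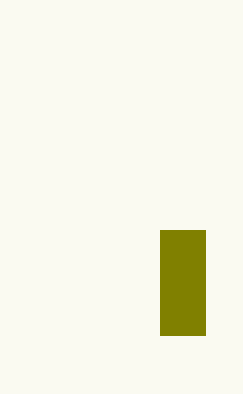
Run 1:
x0 = 160
y0 = 230
x1 = 205
y1 = 335
fill = 'olive'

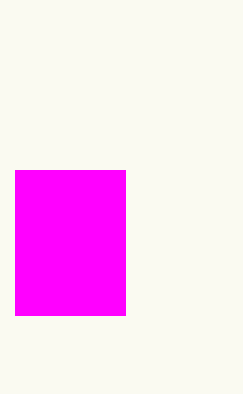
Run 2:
x0 = 15; y0 = 170; x1 = 125; y1 = 315; fill = 'magenta'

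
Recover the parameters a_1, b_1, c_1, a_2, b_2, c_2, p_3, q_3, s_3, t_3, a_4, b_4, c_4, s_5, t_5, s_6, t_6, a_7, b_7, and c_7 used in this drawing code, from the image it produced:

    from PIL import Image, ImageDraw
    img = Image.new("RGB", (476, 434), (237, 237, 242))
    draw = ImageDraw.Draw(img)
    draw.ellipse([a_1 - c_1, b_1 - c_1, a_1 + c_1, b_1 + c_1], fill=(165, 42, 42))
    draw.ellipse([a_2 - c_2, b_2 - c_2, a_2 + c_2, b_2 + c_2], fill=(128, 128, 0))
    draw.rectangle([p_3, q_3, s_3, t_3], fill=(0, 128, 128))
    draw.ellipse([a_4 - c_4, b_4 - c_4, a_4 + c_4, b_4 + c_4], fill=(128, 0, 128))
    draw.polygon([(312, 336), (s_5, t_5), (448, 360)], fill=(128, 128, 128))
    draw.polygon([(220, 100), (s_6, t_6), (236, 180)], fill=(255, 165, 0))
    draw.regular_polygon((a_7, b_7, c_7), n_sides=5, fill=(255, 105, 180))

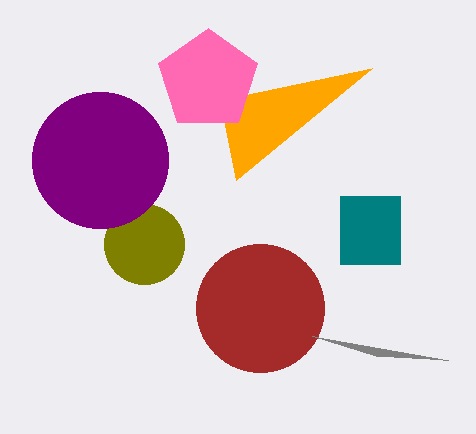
a_1 = 260
b_1 = 308
c_1 = 64
a_2 = 144
b_2 = 244
c_2 = 40
p_3 = 340
q_3 = 196
s_3 = 400
t_3 = 264
a_4 = 100
b_4 = 160
c_4 = 68
s_5 = 376
t_5 = 356
s_6 = 372
t_6 = 68
a_7 = 208
b_7 = 80
c_7 = 52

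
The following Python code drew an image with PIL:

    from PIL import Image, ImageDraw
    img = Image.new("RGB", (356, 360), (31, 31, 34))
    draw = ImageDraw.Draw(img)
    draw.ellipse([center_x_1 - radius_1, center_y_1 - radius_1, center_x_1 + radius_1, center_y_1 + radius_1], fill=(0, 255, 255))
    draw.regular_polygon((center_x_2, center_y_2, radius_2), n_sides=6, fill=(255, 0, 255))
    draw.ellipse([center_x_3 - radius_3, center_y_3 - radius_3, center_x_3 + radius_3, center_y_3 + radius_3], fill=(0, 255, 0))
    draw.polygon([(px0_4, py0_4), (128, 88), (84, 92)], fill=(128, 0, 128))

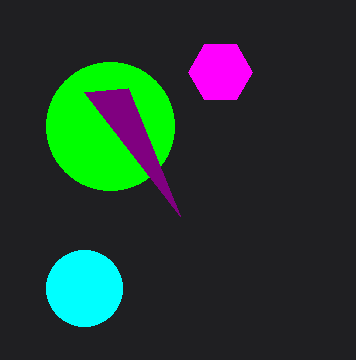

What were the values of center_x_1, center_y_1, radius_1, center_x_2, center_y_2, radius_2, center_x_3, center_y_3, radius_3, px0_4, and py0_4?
center_x_1 = 84; center_y_1 = 288; radius_1 = 38; center_x_2 = 220; center_y_2 = 72; radius_2 = 32; center_x_3 = 110; center_y_3 = 126; radius_3 = 64; px0_4 = 180; py0_4 = 216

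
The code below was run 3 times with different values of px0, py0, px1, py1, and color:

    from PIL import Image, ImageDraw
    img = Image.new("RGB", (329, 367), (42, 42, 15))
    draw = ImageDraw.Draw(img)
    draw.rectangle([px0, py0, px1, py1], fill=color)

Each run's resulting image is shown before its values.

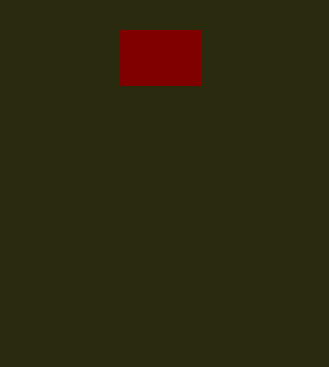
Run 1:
px0 = 120, py0 = 30, px1 = 200, py1 = 85, color = 'maroon'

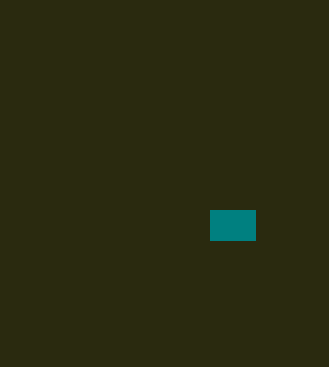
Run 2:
px0 = 210
py0 = 210
px1 = 255
py1 = 240
color = 'teal'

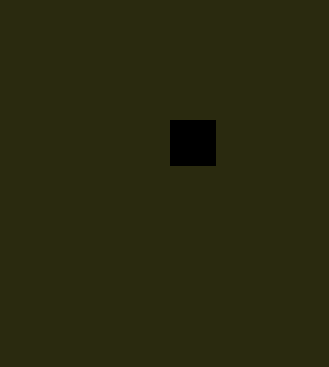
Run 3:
px0 = 170, py0 = 120, px1 = 215, py1 = 165, color = 'black'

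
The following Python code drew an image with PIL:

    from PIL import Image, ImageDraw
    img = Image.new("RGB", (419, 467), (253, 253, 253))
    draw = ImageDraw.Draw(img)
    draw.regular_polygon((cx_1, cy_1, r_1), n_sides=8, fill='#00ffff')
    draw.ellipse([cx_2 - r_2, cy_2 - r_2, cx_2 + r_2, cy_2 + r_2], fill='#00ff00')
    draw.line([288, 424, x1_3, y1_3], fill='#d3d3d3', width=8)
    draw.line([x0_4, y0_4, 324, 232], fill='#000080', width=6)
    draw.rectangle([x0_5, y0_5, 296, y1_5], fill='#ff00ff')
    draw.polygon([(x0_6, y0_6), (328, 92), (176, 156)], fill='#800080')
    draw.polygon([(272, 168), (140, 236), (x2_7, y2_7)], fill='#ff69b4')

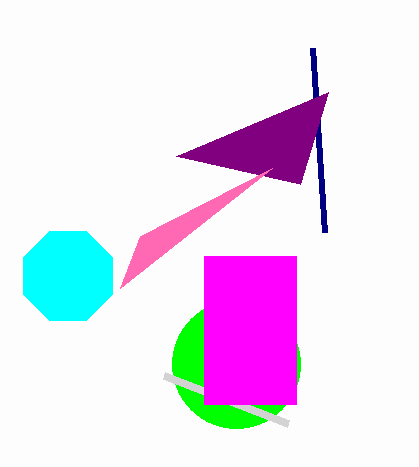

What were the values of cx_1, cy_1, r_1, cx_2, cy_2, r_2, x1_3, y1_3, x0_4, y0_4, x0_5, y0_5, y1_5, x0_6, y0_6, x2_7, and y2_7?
cx_1 = 68, cy_1 = 276, r_1 = 48, cx_2 = 236, cy_2 = 364, r_2 = 64, x1_3 = 164, y1_3 = 376, x0_4 = 312, y0_4 = 48, x0_5 = 204, y0_5 = 256, y1_5 = 404, x0_6 = 300, y0_6 = 184, x2_7 = 120, y2_7 = 288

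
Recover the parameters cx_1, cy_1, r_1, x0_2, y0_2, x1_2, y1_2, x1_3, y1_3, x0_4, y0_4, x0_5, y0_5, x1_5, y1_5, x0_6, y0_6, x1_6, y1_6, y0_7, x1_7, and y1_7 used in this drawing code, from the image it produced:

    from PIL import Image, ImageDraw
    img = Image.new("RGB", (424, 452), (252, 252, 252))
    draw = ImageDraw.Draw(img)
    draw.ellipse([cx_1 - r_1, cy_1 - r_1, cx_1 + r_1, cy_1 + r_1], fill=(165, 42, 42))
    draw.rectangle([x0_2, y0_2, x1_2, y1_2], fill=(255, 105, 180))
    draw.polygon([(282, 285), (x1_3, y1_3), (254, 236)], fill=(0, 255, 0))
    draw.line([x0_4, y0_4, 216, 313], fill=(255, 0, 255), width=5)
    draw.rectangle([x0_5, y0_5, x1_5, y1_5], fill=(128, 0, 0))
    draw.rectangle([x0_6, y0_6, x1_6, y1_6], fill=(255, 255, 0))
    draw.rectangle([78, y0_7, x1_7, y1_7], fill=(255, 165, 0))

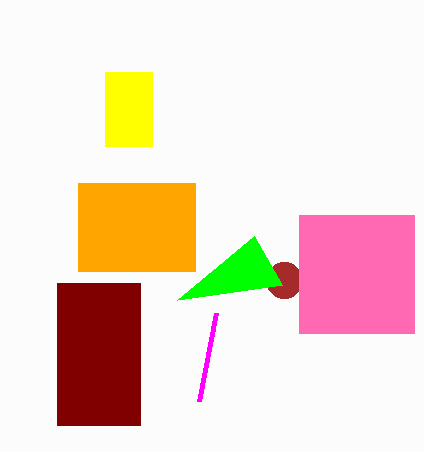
cx_1 = 284; cy_1 = 280; r_1 = 18; x0_2 = 299; y0_2 = 215; x1_2 = 414; y1_2 = 333; x1_3 = 177; y1_3 = 300; x0_4 = 199; y0_4 = 401; x0_5 = 57; y0_5 = 283; x1_5 = 140; y1_5 = 425; x0_6 = 105; y0_6 = 72; x1_6 = 152; y1_6 = 146; y0_7 = 183; x1_7 = 195; y1_7 = 271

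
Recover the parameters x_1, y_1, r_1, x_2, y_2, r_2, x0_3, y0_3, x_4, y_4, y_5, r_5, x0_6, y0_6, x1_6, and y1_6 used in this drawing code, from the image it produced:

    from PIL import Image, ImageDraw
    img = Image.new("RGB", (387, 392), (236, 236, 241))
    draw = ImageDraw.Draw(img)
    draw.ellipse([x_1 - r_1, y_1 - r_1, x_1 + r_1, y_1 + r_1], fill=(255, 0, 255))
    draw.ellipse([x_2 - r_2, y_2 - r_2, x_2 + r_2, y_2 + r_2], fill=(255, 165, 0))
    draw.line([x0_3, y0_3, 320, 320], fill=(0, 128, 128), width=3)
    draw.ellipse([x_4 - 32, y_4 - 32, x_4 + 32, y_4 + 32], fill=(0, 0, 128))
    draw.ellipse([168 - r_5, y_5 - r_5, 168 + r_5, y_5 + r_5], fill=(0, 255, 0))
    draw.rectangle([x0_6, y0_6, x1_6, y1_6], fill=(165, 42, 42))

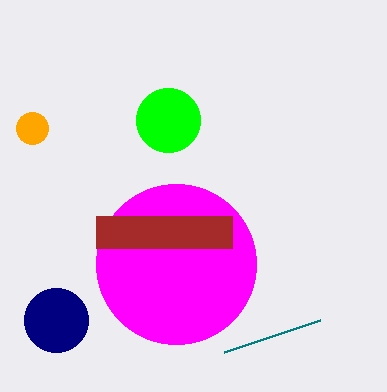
x_1 = 176
y_1 = 264
r_1 = 80
x_2 = 32
y_2 = 128
r_2 = 16
x0_3 = 224
y0_3 = 352
x_4 = 56
y_4 = 320
y_5 = 120
r_5 = 32
x0_6 = 96
y0_6 = 216
x1_6 = 232
y1_6 = 248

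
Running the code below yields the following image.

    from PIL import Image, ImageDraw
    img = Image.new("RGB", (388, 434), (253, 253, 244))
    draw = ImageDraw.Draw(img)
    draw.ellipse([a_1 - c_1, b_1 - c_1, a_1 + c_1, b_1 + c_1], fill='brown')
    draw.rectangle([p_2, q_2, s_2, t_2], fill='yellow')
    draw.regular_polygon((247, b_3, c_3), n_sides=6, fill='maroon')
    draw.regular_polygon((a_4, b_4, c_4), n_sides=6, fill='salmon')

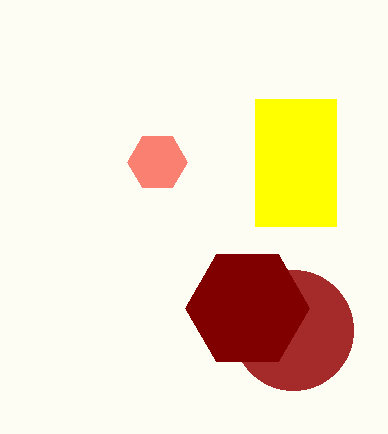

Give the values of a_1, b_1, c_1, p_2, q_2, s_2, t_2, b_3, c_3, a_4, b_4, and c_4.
a_1 = 293; b_1 = 330; c_1 = 60; p_2 = 255; q_2 = 99; s_2 = 336; t_2 = 226; b_3 = 308; c_3 = 62; a_4 = 157; b_4 = 162; c_4 = 30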